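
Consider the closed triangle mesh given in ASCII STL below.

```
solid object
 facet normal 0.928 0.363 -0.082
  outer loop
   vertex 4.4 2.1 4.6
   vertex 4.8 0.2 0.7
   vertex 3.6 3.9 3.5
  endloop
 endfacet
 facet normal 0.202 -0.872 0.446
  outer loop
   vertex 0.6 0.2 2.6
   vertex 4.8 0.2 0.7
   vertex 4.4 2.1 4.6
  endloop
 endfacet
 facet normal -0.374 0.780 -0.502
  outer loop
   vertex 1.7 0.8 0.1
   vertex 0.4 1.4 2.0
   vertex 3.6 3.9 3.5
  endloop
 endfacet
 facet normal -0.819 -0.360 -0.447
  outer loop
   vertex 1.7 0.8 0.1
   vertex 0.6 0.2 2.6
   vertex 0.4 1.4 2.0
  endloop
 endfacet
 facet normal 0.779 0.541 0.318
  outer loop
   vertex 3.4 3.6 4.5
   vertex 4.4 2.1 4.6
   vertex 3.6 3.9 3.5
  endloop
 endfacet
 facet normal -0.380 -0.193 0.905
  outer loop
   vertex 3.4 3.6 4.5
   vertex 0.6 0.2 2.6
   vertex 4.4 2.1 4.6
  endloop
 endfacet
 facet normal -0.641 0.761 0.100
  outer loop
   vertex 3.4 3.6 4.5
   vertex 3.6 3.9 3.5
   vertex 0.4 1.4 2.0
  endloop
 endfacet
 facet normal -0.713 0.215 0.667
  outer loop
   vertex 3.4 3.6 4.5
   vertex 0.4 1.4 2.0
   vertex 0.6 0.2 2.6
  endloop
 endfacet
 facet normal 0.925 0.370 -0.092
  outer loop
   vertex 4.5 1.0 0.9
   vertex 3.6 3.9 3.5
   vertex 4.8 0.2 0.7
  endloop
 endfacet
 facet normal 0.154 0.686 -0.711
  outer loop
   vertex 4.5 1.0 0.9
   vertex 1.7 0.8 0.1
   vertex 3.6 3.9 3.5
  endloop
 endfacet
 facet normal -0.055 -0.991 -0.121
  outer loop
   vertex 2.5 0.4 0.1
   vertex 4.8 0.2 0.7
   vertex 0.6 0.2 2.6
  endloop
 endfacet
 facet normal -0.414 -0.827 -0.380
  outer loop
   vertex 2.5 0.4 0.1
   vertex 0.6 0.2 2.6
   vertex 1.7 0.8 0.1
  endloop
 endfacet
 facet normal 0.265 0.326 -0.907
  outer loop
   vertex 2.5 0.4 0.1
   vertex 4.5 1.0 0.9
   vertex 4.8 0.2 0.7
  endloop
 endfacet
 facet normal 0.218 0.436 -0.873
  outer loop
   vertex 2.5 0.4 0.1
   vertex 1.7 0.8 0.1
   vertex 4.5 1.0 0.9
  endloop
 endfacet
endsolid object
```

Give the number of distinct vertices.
9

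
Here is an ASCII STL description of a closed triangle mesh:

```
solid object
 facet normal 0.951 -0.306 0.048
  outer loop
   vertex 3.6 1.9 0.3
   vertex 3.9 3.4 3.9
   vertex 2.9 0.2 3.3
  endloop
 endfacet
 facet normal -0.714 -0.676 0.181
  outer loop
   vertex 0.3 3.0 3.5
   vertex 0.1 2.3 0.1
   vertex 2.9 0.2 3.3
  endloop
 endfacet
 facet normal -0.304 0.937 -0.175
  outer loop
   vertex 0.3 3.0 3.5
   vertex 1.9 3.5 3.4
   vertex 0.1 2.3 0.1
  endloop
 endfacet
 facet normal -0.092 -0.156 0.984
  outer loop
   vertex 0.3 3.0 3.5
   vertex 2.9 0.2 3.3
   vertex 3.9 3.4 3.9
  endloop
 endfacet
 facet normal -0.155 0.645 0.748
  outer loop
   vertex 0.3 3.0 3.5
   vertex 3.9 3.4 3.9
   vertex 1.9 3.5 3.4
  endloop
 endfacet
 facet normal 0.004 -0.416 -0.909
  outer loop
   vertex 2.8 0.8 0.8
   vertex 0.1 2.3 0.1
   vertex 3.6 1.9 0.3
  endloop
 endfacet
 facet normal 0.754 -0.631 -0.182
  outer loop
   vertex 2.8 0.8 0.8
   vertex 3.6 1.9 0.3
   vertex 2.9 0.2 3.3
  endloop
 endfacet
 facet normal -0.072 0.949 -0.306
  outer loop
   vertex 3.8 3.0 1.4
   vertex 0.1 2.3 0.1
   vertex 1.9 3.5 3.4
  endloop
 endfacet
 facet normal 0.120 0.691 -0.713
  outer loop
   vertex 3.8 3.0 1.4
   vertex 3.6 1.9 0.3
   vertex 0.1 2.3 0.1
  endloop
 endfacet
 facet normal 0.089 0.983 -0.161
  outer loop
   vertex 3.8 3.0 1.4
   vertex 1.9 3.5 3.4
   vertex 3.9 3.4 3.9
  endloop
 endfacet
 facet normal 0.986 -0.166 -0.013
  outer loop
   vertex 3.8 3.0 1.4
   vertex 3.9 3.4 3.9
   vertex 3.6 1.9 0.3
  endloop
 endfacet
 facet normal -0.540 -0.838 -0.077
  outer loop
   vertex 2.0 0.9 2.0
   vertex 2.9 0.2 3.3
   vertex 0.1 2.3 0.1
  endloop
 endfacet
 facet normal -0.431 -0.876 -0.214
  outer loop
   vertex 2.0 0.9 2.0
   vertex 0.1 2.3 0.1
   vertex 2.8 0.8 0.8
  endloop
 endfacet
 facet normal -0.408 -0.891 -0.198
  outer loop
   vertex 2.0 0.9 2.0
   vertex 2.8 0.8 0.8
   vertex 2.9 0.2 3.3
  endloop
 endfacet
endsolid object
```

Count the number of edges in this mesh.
21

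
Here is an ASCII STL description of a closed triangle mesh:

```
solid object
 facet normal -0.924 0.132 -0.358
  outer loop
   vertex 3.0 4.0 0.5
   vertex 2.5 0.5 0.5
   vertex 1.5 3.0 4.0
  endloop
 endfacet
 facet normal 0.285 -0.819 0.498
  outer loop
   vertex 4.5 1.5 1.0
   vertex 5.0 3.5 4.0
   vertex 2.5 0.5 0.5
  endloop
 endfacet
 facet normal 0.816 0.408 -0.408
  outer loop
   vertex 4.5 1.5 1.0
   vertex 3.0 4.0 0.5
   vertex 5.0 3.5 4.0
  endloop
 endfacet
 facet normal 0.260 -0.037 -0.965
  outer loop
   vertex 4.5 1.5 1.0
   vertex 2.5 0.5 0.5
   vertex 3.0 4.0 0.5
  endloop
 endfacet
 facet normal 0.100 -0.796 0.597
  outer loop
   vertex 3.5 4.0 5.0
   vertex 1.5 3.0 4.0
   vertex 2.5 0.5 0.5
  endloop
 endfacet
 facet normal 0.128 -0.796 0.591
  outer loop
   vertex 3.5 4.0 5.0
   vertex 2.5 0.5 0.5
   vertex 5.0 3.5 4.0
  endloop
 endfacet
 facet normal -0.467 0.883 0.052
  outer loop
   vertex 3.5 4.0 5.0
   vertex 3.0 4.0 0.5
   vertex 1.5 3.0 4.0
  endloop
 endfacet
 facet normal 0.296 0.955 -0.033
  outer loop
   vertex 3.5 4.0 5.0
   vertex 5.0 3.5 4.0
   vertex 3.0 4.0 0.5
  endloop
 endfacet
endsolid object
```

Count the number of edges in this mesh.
12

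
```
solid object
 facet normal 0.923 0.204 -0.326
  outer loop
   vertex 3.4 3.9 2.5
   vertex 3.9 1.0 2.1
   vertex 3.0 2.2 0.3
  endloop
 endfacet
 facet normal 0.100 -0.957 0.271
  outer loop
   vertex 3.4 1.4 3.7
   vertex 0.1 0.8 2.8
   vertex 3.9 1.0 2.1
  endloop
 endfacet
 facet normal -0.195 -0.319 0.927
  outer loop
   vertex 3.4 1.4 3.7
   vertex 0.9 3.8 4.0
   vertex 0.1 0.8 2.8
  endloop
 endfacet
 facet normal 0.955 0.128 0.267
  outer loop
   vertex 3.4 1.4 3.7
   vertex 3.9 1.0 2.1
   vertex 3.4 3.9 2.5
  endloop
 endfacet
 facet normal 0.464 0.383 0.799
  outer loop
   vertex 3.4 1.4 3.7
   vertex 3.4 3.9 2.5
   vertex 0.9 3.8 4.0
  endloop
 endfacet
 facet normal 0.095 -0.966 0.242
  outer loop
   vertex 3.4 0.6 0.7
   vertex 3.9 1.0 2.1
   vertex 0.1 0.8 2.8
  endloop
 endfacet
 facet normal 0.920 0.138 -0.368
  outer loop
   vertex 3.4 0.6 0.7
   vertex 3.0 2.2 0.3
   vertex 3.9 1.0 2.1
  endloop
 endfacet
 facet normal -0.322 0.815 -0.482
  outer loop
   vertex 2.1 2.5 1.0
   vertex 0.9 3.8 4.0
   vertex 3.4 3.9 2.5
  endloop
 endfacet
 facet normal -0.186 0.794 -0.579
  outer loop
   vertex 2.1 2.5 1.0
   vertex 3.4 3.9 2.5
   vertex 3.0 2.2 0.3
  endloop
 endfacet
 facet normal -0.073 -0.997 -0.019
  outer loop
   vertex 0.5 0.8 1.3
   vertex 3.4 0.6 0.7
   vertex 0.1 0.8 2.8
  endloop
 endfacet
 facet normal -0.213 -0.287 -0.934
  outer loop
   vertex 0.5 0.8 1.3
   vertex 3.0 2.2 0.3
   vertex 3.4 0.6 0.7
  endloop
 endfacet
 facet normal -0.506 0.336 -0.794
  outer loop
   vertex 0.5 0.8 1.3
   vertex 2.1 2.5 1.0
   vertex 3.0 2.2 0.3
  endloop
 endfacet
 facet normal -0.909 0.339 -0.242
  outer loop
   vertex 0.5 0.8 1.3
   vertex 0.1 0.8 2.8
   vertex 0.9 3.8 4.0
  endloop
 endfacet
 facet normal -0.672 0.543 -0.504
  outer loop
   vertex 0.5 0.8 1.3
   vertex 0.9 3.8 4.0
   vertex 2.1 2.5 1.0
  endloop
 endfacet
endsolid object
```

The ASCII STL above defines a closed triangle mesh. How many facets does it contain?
14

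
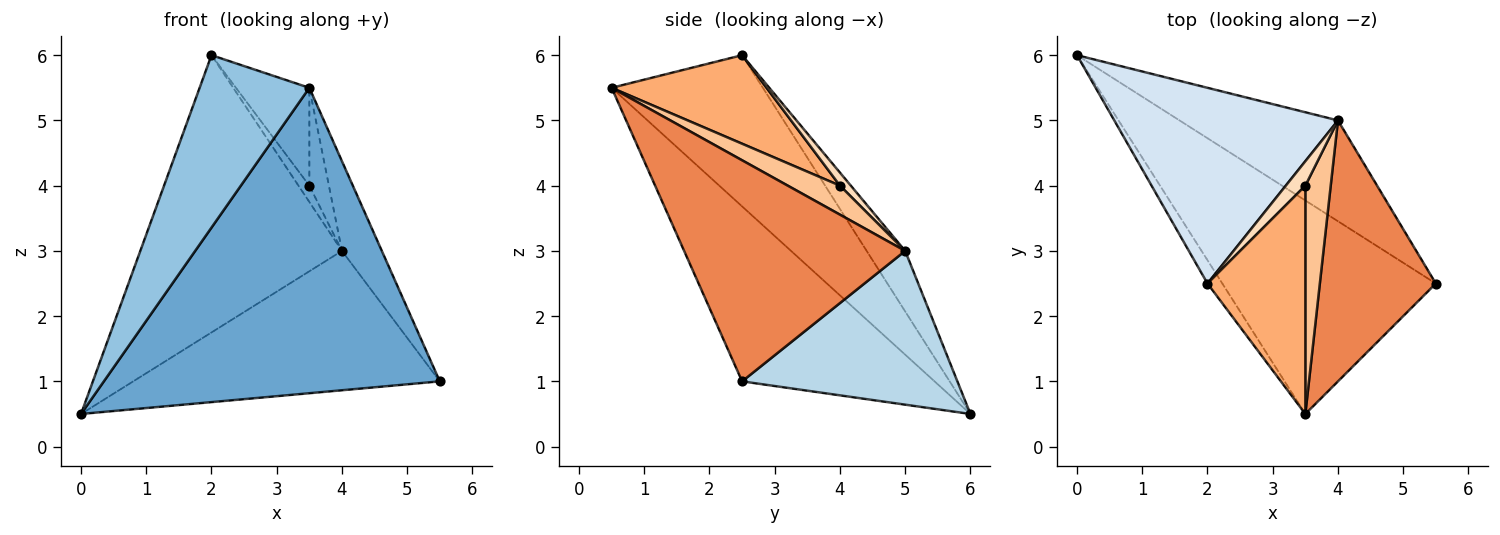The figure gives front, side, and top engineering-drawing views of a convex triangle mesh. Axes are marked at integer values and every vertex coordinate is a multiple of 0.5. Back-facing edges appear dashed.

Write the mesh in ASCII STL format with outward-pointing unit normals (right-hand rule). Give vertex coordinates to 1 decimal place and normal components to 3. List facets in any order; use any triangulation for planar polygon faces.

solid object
 facet normal -0.425 -0.742 -0.519
  outer loop
   vertex 3.5 0.5 5.5
   vertex 0.0 6.0 0.5
   vertex 5.5 2.5 1.0
  endloop
 endfacet
 facet normal -0.807 -0.585 -0.079
  outer loop
   vertex 2.0 2.5 6.0
   vertex 0.0 6.0 0.5
   vertex 3.5 0.5 5.5
  endloop
 endfacet
 facet normal 0.494 0.704 -0.509
  outer loop
   vertex 4.0 5.0 3.0
   vertex 5.5 2.5 1.0
   vertex 0.0 6.0 0.5
  endloop
 endfacet
 facet normal -0.154 0.807 0.570
  outer loop
   vertex 4.0 5.0 3.0
   vertex 0.0 6.0 0.5
   vertex 2.0 2.5 6.0
  endloop
 endfacet
 facet normal 0.874 0.158 0.459
  outer loop
   vertex 4.0 5.0 3.0
   vertex 3.5 0.5 5.5
   vertex 5.5 2.5 1.0
  endloop
 endfacet
 facet normal 0.639 0.303 0.707
  outer loop
   vertex 3.5 4.0 4.0
   vertex 2.0 2.5 6.0
   vertex 3.5 0.5 5.5
  endloop
 endfacet
 facet normal 0.724 0.272 0.634
  outer loop
   vertex 3.5 4.0 4.0
   vertex 3.5 0.5 5.5
   vertex 4.0 5.0 3.0
  endloop
 endfacet
 facet normal 0.485 0.485 0.728
  outer loop
   vertex 3.5 4.0 4.0
   vertex 4.0 5.0 3.0
   vertex 2.0 2.5 6.0
  endloop
 endfacet
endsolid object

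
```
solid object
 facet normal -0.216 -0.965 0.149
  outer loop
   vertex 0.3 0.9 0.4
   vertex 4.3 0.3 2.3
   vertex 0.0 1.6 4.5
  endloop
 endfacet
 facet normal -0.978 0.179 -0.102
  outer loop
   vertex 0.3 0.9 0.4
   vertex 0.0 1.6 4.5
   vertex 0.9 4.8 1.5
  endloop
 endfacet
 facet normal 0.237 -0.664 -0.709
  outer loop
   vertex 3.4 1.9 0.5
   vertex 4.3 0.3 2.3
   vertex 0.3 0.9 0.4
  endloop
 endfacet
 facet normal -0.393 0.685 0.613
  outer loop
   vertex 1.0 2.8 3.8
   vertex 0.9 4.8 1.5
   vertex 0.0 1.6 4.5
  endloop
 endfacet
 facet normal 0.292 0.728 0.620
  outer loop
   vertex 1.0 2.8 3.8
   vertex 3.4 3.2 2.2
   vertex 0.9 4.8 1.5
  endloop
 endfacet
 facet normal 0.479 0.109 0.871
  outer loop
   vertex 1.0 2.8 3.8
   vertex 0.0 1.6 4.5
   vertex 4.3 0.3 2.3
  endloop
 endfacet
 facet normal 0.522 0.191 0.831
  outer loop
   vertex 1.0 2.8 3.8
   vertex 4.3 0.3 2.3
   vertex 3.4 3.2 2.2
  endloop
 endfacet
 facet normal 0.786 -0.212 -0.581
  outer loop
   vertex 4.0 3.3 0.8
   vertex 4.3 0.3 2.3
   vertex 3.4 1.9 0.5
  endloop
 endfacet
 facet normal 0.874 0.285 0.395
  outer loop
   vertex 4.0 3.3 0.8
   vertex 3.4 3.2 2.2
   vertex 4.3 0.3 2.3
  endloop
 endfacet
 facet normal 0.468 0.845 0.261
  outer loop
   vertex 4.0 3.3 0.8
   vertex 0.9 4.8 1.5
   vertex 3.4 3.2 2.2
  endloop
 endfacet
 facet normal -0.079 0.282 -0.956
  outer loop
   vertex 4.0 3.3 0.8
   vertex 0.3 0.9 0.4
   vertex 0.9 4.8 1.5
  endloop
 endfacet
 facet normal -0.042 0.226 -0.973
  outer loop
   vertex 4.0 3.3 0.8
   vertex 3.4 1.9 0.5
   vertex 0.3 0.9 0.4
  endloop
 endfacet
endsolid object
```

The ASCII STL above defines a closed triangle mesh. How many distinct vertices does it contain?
8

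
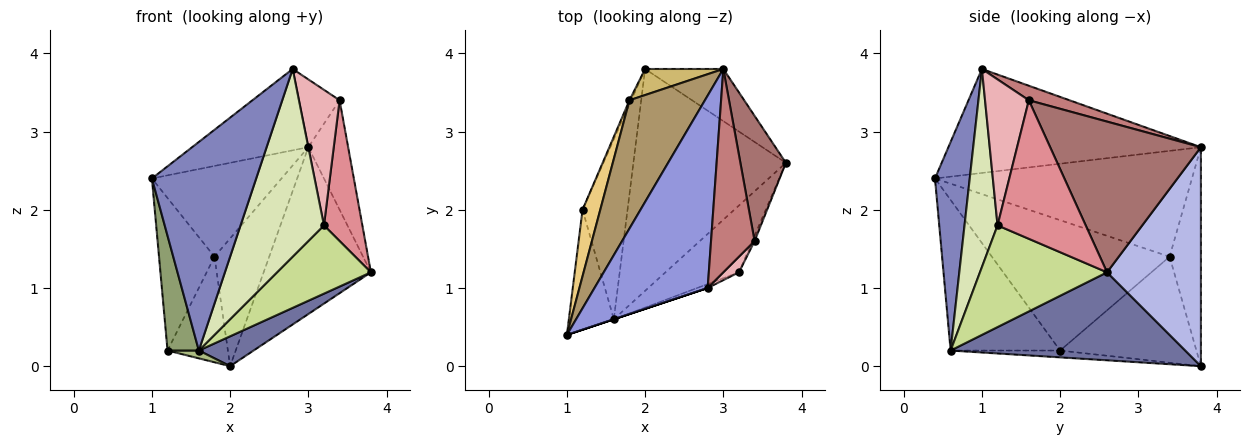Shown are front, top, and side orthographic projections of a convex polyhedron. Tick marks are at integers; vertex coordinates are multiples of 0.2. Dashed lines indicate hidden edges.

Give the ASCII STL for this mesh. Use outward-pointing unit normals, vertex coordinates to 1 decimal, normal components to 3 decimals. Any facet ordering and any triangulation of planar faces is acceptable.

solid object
 facet normal 0.496 -0.116 -0.860
  outer loop
   vertex 1.6 0.6 0.2
   vertex 2.0 3.8 0.0
   vertex 3.8 2.6 1.2
  endloop
 endfacet
 facet normal 0.316 -0.949 0.000
  outer loop
   vertex 1.6 0.6 0.2
   vertex 2.8 1.0 3.8
   vertex 1.0 0.4 2.4
  endloop
 endfacet
 facet normal -0.646 0.297 0.703
  outer loop
   vertex 3.0 3.8 2.8
   vertex 1.0 0.4 2.4
   vertex 2.8 1.0 3.8
  endloop
 endfacet
 facet normal 0.641 0.733 -0.229
  outer loop
   vertex 3.0 3.8 2.8
   vertex 3.8 2.6 1.2
   vertex 2.0 3.8 0.0
  endloop
 endfacet
 facet normal -0.924 -0.264 -0.276
  outer loop
   vertex 1.2 2.0 0.2
   vertex 1.6 0.6 0.2
   vertex 1.0 0.4 2.4
  endloop
 endfacet
 facet normal -0.150 -0.043 -0.988
  outer loop
   vertex 1.2 2.0 0.2
   vertex 2.0 3.8 0.0
   vertex 1.6 0.6 0.2
  endloop
 endfacet
 facet normal 0.695 -0.513 -0.503
  outer loop
   vertex 3.2 1.2 1.8
   vertex 1.6 0.6 0.2
   vertex 3.8 2.6 1.2
  endloop
 endfacet
 facet normal 0.368 -0.930 -0.019
  outer loop
   vertex 3.2 1.2 1.8
   vertex 2.8 1.0 3.8
   vertex 1.6 0.6 0.2
  endloop
 endfacet
 facet normal -0.753 0.380 0.537
  outer loop
   vertex 1.8 3.4 1.4
   vertex 1.0 0.4 2.4
   vertex 3.0 3.8 2.8
  endloop
 endfacet
 facet normal -0.489 0.855 0.174
  outer loop
   vertex 1.8 3.4 1.4
   vertex 3.0 3.8 2.8
   vertex 2.0 3.8 0.0
  endloop
 endfacet
 facet normal -0.947 0.295 0.129
  outer loop
   vertex 1.8 3.4 1.4
   vertex 1.2 2.0 0.2
   vertex 1.0 0.4 2.4
  endloop
 endfacet
 facet normal -0.914 0.405 -0.015
  outer loop
   vertex 1.8 3.4 1.4
   vertex 2.0 3.8 0.0
   vertex 1.2 2.0 0.2
  endloop
 endfacet
 facet normal 0.928 0.245 0.280
  outer loop
   vertex 3.4 1.6 3.4
   vertex 3.8 2.6 1.2
   vertex 3.0 3.8 2.8
  endloop
 endfacet
 facet normal 0.302 0.302 0.905
  outer loop
   vertex 3.4 1.6 3.4
   vertex 3.0 3.8 2.8
   vertex 2.8 1.0 3.8
  endloop
 endfacet
 facet normal 0.917 -0.399 -0.015
  outer loop
   vertex 3.4 1.6 3.4
   vertex 3.2 1.2 1.8
   vertex 3.8 2.6 1.2
  endloop
 endfacet
 facet normal 0.731 -0.678 0.078
  outer loop
   vertex 3.4 1.6 3.4
   vertex 2.8 1.0 3.8
   vertex 3.2 1.2 1.8
  endloop
 endfacet
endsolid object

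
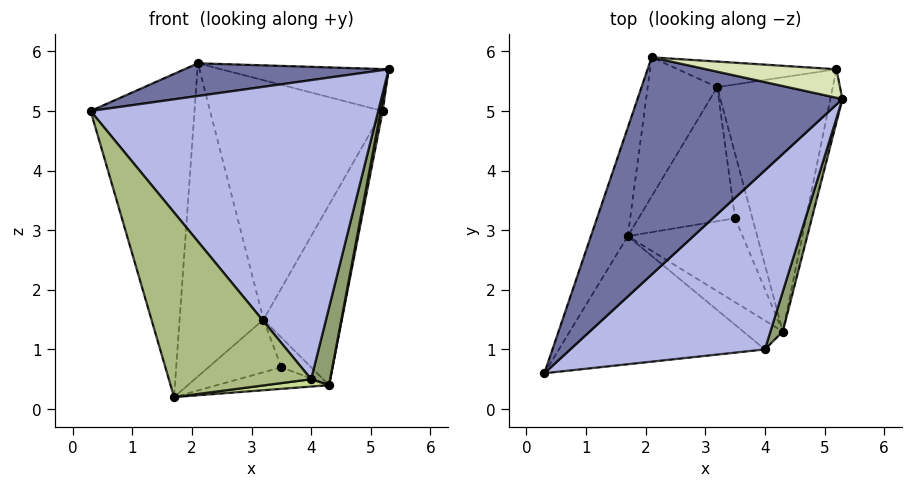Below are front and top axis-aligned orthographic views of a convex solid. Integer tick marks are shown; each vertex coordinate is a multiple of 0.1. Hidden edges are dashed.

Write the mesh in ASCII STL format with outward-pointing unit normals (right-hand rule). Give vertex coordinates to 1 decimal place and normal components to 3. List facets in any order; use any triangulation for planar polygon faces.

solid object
 facet normal -0.002 -0.149 0.989
  outer loop
   vertex 2.1 5.9 5.8
   vertex 0.3 0.6 5.0
   vertex 5.3 5.2 5.7
  endloop
 endfacet
 facet normal -0.936 0.335 -0.112
  outer loop
   vertex 1.7 2.9 0.2
   vertex 0.3 0.6 5.0
   vertex 2.1 5.9 5.8
  endloop
 endfacet
 facet normal -0.761 0.593 -0.264
  outer loop
   vertex 3.2 5.4 1.5
   vertex 1.7 2.9 0.2
   vertex 2.1 5.9 5.8
  endloop
 endfacet
 facet normal 0.583 -0.697 0.417
  outer loop
   vertex 4.0 1.0 0.5
   vertex 5.3 5.2 5.7
   vertex 0.3 0.6 5.0
  endloop
 endfacet
 facet normal 0.721 -0.616 0.317
  outer loop
   vertex 4.0 1.0 0.5
   vertex 4.3 1.3 0.4
   vertex 5.3 5.2 5.7
  endloop
 endfacet
 facet normal -0.517 -0.703 -0.488
  outer loop
   vertex 4.0 1.0 0.5
   vertex 0.3 0.6 5.0
   vertex 1.7 2.9 0.2
  endloop
 endfacet
 facet normal -0.077 -0.245 -0.966
  outer loop
   vertex 4.0 1.0 0.5
   vertex 1.7 2.9 0.2
   vertex 4.3 1.3 0.4
  endloop
 endfacet
 facet normal 0.195 0.811 0.552
  outer loop
   vertex 5.2 5.7 5.0
   vertex 2.1 5.9 5.8
   vertex 5.3 5.2 5.7
  endloop
 endfacet
 facet normal 0.037 0.994 -0.106
  outer loop
   vertex 5.2 5.7 5.0
   vertex 3.2 5.4 1.5
   vertex 2.1 5.9 5.8
  endloop
 endfacet
 facet normal 0.986 -0.031 -0.163
  outer loop
   vertex 5.2 5.7 5.0
   vertex 5.3 5.2 5.7
   vertex 4.3 1.3 0.4
  endloop
 endfacet
 facet normal 0.802 0.346 -0.488
  outer loop
   vertex 5.2 5.7 5.0
   vertex 4.3 1.3 0.4
   vertex 3.2 5.4 1.5
  endloop
 endfacet
 facet normal 0.222 0.243 -0.944
  outer loop
   vertex 3.5 3.2 0.7
   vertex 4.3 1.3 0.4
   vertex 1.7 2.9 0.2
  endloop
 endfacet
 facet normal 0.194 0.359 -0.913
  outer loop
   vertex 3.5 3.2 0.7
   vertex 1.7 2.9 0.2
   vertex 3.2 5.4 1.5
  endloop
 endfacet
 facet normal 0.549 0.351 -0.759
  outer loop
   vertex 3.5 3.2 0.7
   vertex 3.2 5.4 1.5
   vertex 4.3 1.3 0.4
  endloop
 endfacet
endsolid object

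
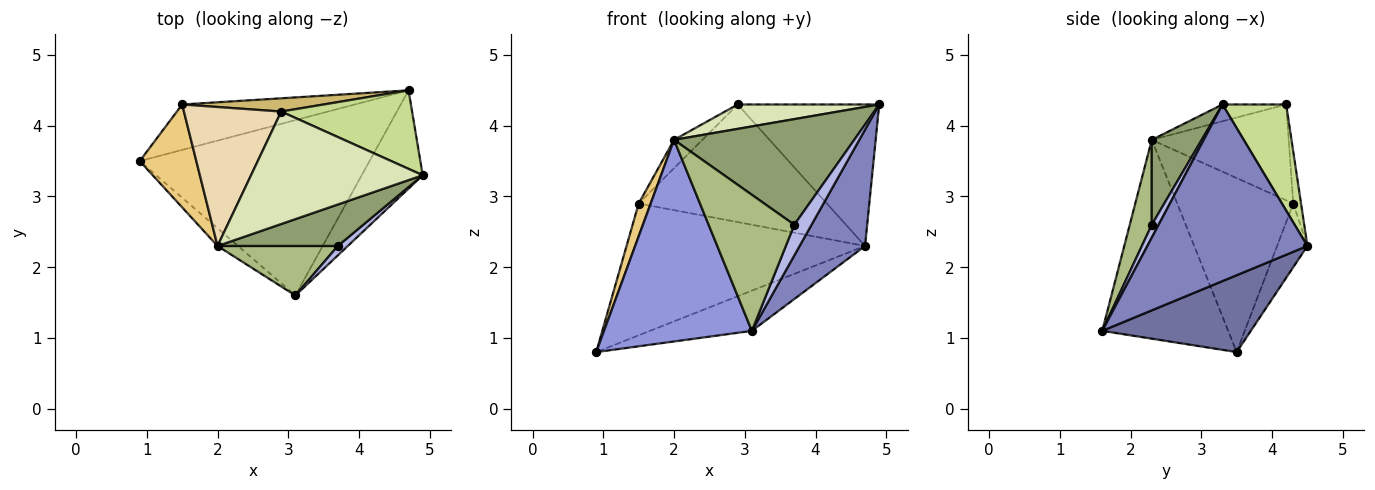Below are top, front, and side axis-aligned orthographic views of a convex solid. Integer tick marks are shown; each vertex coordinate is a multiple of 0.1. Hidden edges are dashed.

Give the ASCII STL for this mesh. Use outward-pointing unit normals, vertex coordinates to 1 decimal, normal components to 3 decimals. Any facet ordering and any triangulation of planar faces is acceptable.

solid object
 facet normal 0.310 0.212 -0.927
  outer loop
   vertex 4.7 4.5 2.3
   vertex 3.1 1.6 1.1
   vertex 0.9 3.5 0.8
  endloop
 endfacet
 facet normal 0.882 -0.360 -0.304
  outer loop
   vertex 4.7 4.5 2.3
   vertex 4.9 3.3 4.3
   vertex 3.1 1.6 1.1
  endloop
 endfacet
 facet normal -0.647 -0.760 -0.067
  outer loop
   vertex 2.0 2.3 3.8
   vertex 0.9 3.5 0.8
   vertex 3.1 1.6 1.1
  endloop
 endfacet
 facet normal 0.355 -0.893 0.275
  outer loop
   vertex 3.7 2.3 2.6
   vertex 3.1 1.6 1.1
   vertex 4.9 3.3 4.3
  endloop
 endfacet
 facet normal 0.250 -0.901 0.354
  outer loop
   vertex 3.7 2.3 2.6
   vertex 4.9 3.3 4.3
   vertex 2.0 2.3 3.8
  endloop
 endfacet
 facet normal 0.235 -0.913 0.332
  outer loop
   vertex 3.7 2.3 2.6
   vertex 2.0 2.3 3.8
   vertex 3.1 1.6 1.1
  endloop
 endfacet
 facet normal 0.366 0.814 0.452
  outer loop
   vertex 2.9 4.2 4.3
   vertex 4.9 3.3 4.3
   vertex 4.7 4.5 2.3
  endloop
 endfacet
 facet normal -0.095 -0.211 0.973
  outer loop
   vertex 2.9 4.2 4.3
   vertex 2.0 2.3 3.8
   vertex 4.9 3.3 4.3
  endloop
 endfacet
 facet normal -0.119 0.939 -0.323
  outer loop
   vertex 1.5 4.3 2.9
   vertex 4.7 4.5 2.3
   vertex 0.9 3.5 0.8
  endloop
 endfacet
 facet normal -0.041 0.993 0.112
  outer loop
   vertex 1.5 4.3 2.9
   vertex 2.9 4.2 4.3
   vertex 4.7 4.5 2.3
  endloop
 endfacet
 facet normal -0.946 -0.098 0.308
  outer loop
   vertex 1.5 4.3 2.9
   vertex 0.9 3.5 0.8
   vertex 2.0 2.3 3.8
  endloop
 endfacet
 facet normal -0.695 0.144 0.705
  outer loop
   vertex 1.5 4.3 2.9
   vertex 2.0 2.3 3.8
   vertex 2.9 4.2 4.3
  endloop
 endfacet
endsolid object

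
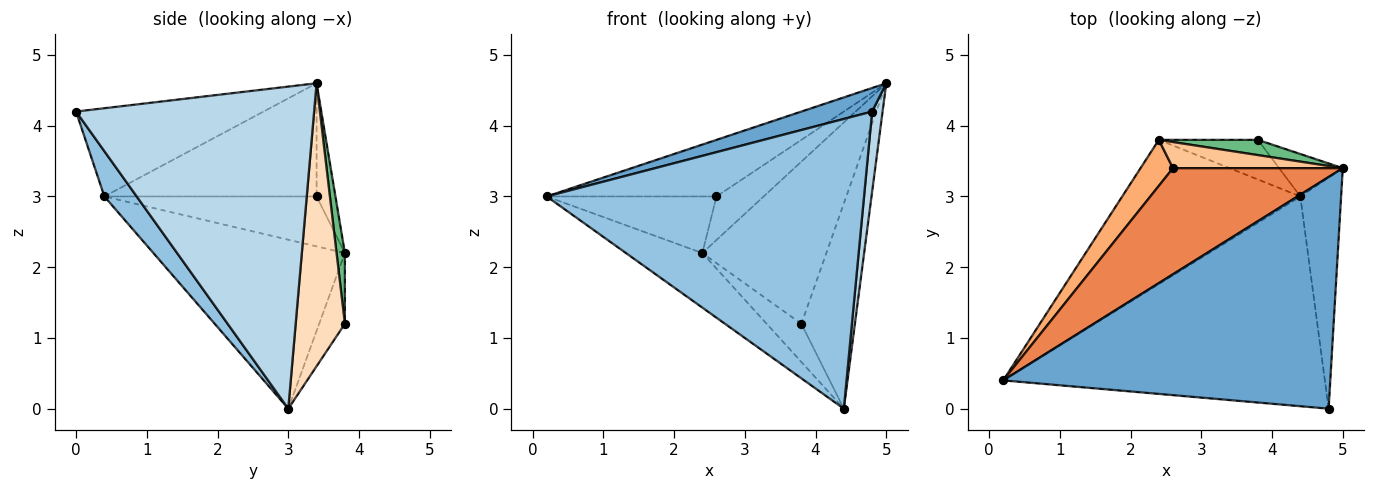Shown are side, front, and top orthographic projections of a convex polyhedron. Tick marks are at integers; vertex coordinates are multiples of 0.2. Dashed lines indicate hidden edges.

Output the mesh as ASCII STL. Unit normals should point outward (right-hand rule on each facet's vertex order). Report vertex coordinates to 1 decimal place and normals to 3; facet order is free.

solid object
 facet normal -0.259 -0.098 0.961
  outer loop
   vertex 4.8 0.0 4.2
   vertex 5.0 3.4 4.6
   vertex 0.2 0.4 3.0
  endloop
 endfacet
 facet normal 0.082 -0.807 -0.584
  outer loop
   vertex 4.4 3.0 0.0
   vertex 4.8 0.0 4.2
   vertex 0.2 0.4 3.0
  endloop
 endfacet
 facet normal 0.991 -0.044 -0.125
  outer loop
   vertex 4.4 3.0 0.0
   vertex 5.0 3.4 4.6
   vertex 4.8 0.0 4.2
  endloop
 endfacet
 facet normal -0.664 0.265 -0.700
  outer loop
   vertex 2.4 3.8 2.2
   vertex 4.4 3.0 0.0
   vertex 0.2 0.4 3.0
  endloop
 endfacet
 facet normal -0.507 0.406 0.761
  outer loop
   vertex 2.6 3.4 3.0
   vertex 0.2 0.4 3.0
   vertex 5.0 3.4 4.6
  endloop
 endfacet
 facet normal -0.696 0.557 0.453
  outer loop
   vertex 2.6 3.4 3.0
   vertex 2.4 3.8 2.2
   vertex 0.2 0.4 3.0
  endloop
 endfacet
 facet normal -0.324 0.811 0.487
  outer loop
   vertex 2.6 3.4 3.0
   vertex 5.0 3.4 4.6
   vertex 2.4 3.8 2.2
  endloop
 endfacet
 facet normal 0.669 0.728 -0.151
  outer loop
   vertex 3.8 3.8 1.2
   vertex 5.0 3.4 4.6
   vertex 4.4 3.0 0.0
  endloop
 endfacet
 facet normal 0.067 0.993 0.093
  outer loop
   vertex 3.8 3.8 1.2
   vertex 2.4 3.8 2.2
   vertex 5.0 3.4 4.6
  endloop
 endfacet
 facet normal -0.457 0.617 -0.640
  outer loop
   vertex 3.8 3.8 1.2
   vertex 4.4 3.0 0.0
   vertex 2.4 3.8 2.2
  endloop
 endfacet
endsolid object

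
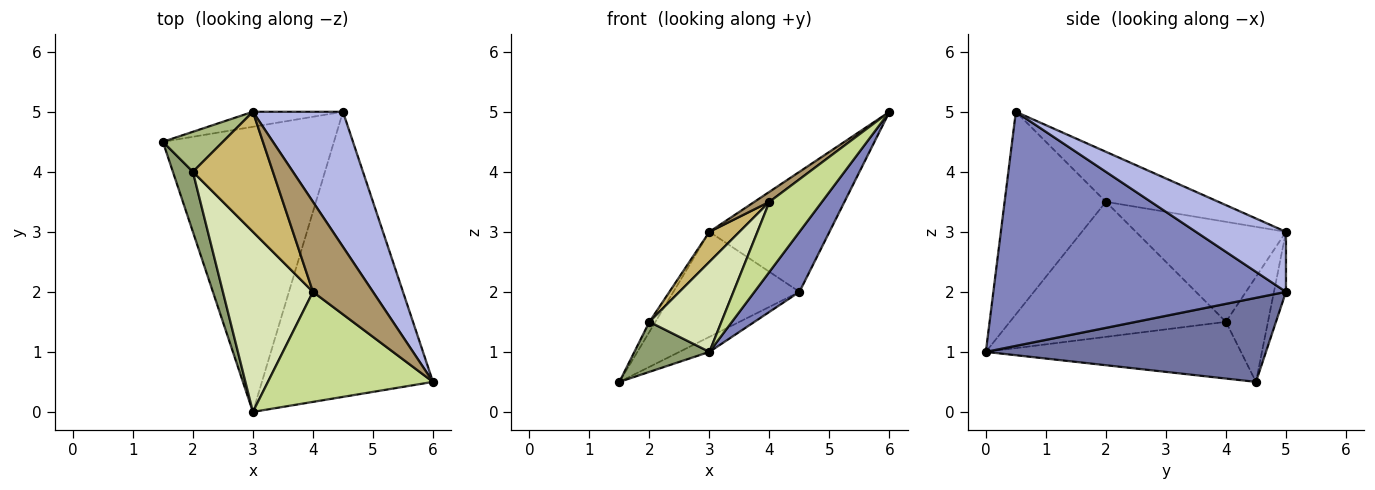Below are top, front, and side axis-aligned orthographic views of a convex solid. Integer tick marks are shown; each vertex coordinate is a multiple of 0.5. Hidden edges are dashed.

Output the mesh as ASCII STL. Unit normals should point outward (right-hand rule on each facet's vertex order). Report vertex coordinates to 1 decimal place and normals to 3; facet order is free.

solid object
 facet normal 0.440 0.047 -0.897
  outer loop
   vertex 4.5 5.0 2.0
   vertex 3.0 0.0 1.0
   vertex 1.5 4.5 0.5
  endloop
 endfacet
 facet normal 0.801 -0.123 -0.586
  outer loop
   vertex 4.5 5.0 2.0
   vertex 6.0 0.5 5.0
   vertex 3.0 0.0 1.0
  endloop
 endfacet
 facet normal -0.094 0.986 -0.141
  outer loop
   vertex 4.5 5.0 2.0
   vertex 1.5 4.5 0.5
   vertex 3.0 5.0 3.0
  endloop
 endfacet
 facet normal 0.446 0.595 0.669
  outer loop
   vertex 4.5 5.0 2.0
   vertex 3.0 5.0 3.0
   vertex 6.0 0.5 5.0
  endloop
 endfacet
 facet normal -0.909 -0.267 0.321
  outer loop
   vertex 2.0 4.0 1.5
   vertex 1.5 4.5 0.5
   vertex 3.0 0.0 1.0
  endloop
 endfacet
 facet normal -0.862 0.123 0.492
  outer loop
   vertex 2.0 4.0 1.5
   vertex 3.0 5.0 3.0
   vertex 1.5 4.5 0.5
  endloop
 endfacet
 facet normal -0.719 -0.373 0.586
  outer loop
   vertex 4.0 2.0 3.5
   vertex 3.0 0.0 1.0
   vertex 6.0 0.5 5.0
  endloop
 endfacet
 facet normal -0.802 -0.267 0.535
  outer loop
   vertex 4.0 2.0 3.5
   vertex 2.0 4.0 1.5
   vertex 3.0 0.0 1.0
  endloop
 endfacet
 facet normal -0.638 -0.085 0.765
  outer loop
   vertex 4.0 2.0 3.5
   vertex 6.0 0.5 5.0
   vertex 3.0 5.0 3.0
  endloop
 endfacet
 facet normal -0.772 -0.154 0.617
  outer loop
   vertex 4.0 2.0 3.5
   vertex 3.0 5.0 3.0
   vertex 2.0 4.0 1.5
  endloop
 endfacet
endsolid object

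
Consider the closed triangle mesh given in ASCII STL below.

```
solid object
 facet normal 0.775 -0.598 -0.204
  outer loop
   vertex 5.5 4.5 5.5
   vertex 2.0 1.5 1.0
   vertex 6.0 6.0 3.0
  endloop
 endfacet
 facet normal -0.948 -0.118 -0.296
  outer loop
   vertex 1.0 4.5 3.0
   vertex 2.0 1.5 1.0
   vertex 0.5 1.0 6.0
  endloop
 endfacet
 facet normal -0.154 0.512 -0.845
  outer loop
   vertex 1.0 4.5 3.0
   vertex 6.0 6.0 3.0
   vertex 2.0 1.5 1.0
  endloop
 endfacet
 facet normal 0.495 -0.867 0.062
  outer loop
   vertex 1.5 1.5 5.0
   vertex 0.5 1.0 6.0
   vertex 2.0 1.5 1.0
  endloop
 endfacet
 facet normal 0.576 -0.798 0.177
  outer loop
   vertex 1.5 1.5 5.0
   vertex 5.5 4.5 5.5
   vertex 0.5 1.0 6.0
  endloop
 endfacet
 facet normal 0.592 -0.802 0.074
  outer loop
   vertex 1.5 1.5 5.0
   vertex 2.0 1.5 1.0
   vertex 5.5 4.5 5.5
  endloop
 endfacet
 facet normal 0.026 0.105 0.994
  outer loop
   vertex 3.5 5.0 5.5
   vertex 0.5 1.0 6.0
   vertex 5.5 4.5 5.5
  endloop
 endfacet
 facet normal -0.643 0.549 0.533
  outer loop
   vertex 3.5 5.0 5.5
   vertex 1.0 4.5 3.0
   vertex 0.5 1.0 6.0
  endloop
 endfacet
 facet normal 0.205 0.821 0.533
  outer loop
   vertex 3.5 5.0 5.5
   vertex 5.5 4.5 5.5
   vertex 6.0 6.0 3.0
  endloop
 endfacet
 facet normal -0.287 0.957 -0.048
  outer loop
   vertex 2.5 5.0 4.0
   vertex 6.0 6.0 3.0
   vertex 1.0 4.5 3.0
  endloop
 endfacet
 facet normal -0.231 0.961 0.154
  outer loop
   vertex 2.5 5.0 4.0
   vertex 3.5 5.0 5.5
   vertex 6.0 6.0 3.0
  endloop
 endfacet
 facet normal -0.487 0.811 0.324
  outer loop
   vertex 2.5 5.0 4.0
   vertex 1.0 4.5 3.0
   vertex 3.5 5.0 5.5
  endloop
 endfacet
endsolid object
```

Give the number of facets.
12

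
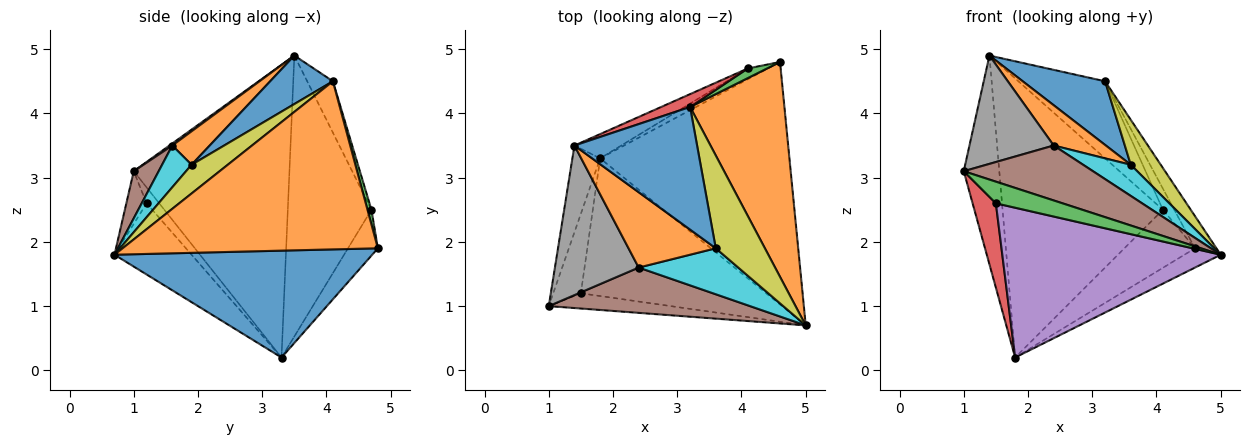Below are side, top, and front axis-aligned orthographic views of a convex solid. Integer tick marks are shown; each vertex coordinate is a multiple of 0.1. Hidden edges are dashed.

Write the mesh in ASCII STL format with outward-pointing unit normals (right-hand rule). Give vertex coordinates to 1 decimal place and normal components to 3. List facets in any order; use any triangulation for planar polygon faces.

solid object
 facet normal 0.490 0.069 -0.869
  outer loop
   vertex 1.8 3.3 0.2
   vertex 4.6 4.8 1.9
   vertex 5.0 0.7 1.8
  endloop
 endfacet
 facet normal 0.870 0.073 0.488
  outer loop
   vertex 3.2 4.1 4.5
   vertex 5.0 0.7 1.8
   vertex 4.6 4.8 1.9
  endloop
 endfacet
 facet normal -0.241 -0.794 -0.559
  outer loop
   vertex 1.5 1.2 2.6
   vertex 5.0 0.7 1.8
   vertex 1.0 1.0 3.1
  endloop
 endfacet
 facet normal -0.367 -0.677 -0.638
  outer loop
   vertex 1.5 1.2 2.6
   vertex 1.0 1.0 3.1
   vertex 1.8 3.3 0.2
  endloop
 endfacet
 facet normal -0.252 -0.713 -0.655
  outer loop
   vertex 1.5 1.2 2.6
   vertex 1.8 3.3 0.2
   vertex 5.0 0.7 1.8
  endloop
 endfacet
 facet normal 0.147 -0.763 0.629
  outer loop
   vertex 2.4 1.6 3.5
   vertex 1.0 1.0 3.1
   vertex 5.0 0.7 1.8
  endloop
 endfacet
 facet normal -0.971 0.222 -0.092
  outer loop
   vertex 1.4 3.5 4.9
   vertex 1.8 3.3 0.2
   vertex 1.0 1.0 3.1
  endloop
 endfacet
 facet normal 0.020 -0.586 0.810
  outer loop
   vertex 1.4 3.5 4.9
   vertex 1.0 1.0 3.1
   vertex 2.4 1.6 3.5
  endloop
 endfacet
 facet normal 0.466 -0.386 0.796
  outer loop
   vertex 3.6 1.9 3.2
   vertex 5.0 0.7 1.8
   vertex 3.2 4.1 4.5
  endloop
 endfacet
 facet normal 0.328 -0.530 0.782
  outer loop
   vertex 3.6 1.9 3.2
   vertex 2.4 1.6 3.5
   vertex 5.0 0.7 1.8
  endloop
 endfacet
 facet normal 0.331 -0.435 0.838
  outer loop
   vertex 3.6 1.9 3.2
   vertex 3.2 4.1 4.5
   vertex 1.4 3.5 4.9
  endloop
 endfacet
 facet normal 0.321 -0.447 0.835
  outer loop
   vertex 3.6 1.9 3.2
   vertex 1.4 3.5 4.9
   vertex 2.4 1.6 3.5
  endloop
 endfacet
 facet normal 0.302 0.867 0.396
  outer loop
   vertex 4.1 4.7 2.5
   vertex 3.2 4.1 4.5
   vertex 4.6 4.8 1.9
  endloop
 endfacet
 facet normal -0.281 0.947 0.158
  outer loop
   vertex 4.1 4.7 2.5
   vertex 1.4 3.5 4.9
   vertex 3.2 4.1 4.5
  endloop
 endfacet
 facet normal -0.384 0.908 -0.169
  outer loop
   vertex 4.1 4.7 2.5
   vertex 4.6 4.8 1.9
   vertex 1.8 3.3 0.2
  endloop
 endfacet
 facet normal -0.461 0.884 -0.077
  outer loop
   vertex 4.1 4.7 2.5
   vertex 1.8 3.3 0.2
   vertex 1.4 3.5 4.9
  endloop
 endfacet
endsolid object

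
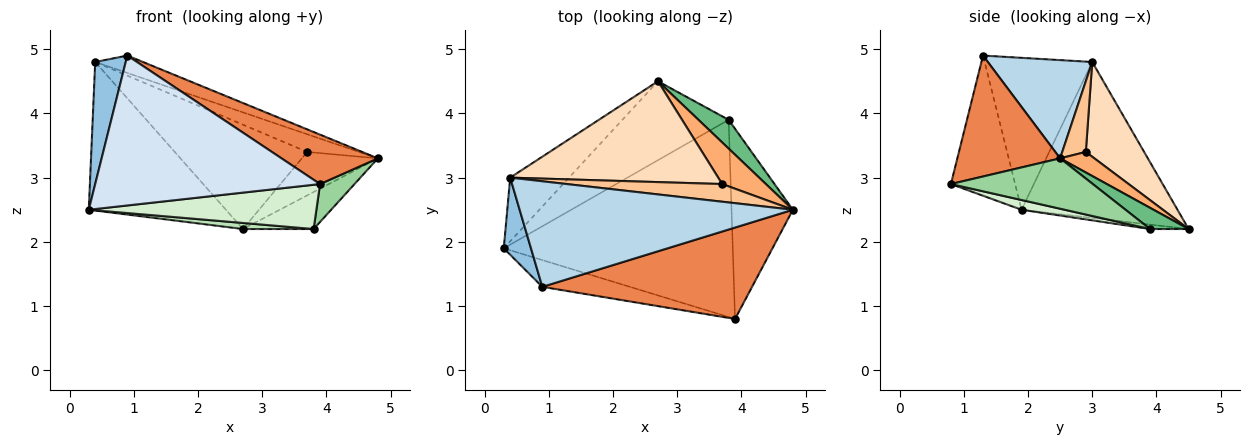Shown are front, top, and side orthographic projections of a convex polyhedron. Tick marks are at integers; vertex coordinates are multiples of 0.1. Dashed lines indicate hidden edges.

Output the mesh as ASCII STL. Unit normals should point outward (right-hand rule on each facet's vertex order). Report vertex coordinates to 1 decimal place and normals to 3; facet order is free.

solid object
 facet normal -0.722 0.635 -0.272
  outer loop
   vertex 0.4 3.0 4.8
   vertex 2.7 4.5 2.2
   vertex 0.3 1.9 2.5
  endloop
 endfacet
 facet normal -0.948 -0.269 0.170
  outer loop
   vertex 0.4 3.0 4.8
   vertex 0.3 1.9 2.5
   vertex 0.9 1.3 4.9
  endloop
 endfacet
 facet normal 0.334 0.153 0.930
  outer loop
   vertex 0.4 3.0 4.8
   vertex 0.9 1.3 4.9
   vertex 4.8 2.5 3.3
  endloop
 endfacet
 facet normal -0.271 -0.948 -0.169
  outer loop
   vertex 3.9 0.8 2.9
   vertex 0.9 1.3 4.9
   vertex 0.3 1.9 2.5
  endloop
 endfacet
 facet normal 0.452 -0.424 0.785
  outer loop
   vertex 3.9 0.8 2.9
   vertex 4.8 2.5 3.3
   vertex 0.9 1.3 4.9
  endloop
 endfacet
 facet normal 0.310 0.687 0.658
  outer loop
   vertex 3.7 2.9 3.4
   vertex 4.8 2.5 3.3
   vertex 2.7 4.5 2.2
  endloop
 endfacet
 facet normal 0.306 0.673 0.673
  outer loop
   vertex 3.7 2.9 3.4
   vertex 0.4 3.0 4.8
   vertex 4.8 2.5 3.3
  endloop
 endfacet
 facet normal 0.302 0.686 0.663
  outer loop
   vertex 3.7 2.9 3.4
   vertex 2.7 4.5 2.2
   vertex 0.4 3.0 4.8
  endloop
 endfacet
 facet normal 0.396 0.725 0.563
  outer loop
   vertex 3.8 3.9 2.2
   vertex 2.7 4.5 2.2
   vertex 4.8 2.5 3.3
  endloop
 endfacet
 facet normal 0.627 -0.152 -0.764
  outer loop
   vertex 3.8 3.9 2.2
   vertex 4.8 2.5 3.3
   vertex 3.9 0.8 2.9
  endloop
 endfacet
 facet normal -0.042 -0.076 -0.996
  outer loop
   vertex 3.8 3.9 2.2
   vertex 0.3 1.9 2.5
   vertex 2.7 4.5 2.2
  endloop
 endfacet
 facet normal 0.041 -0.219 -0.975
  outer loop
   vertex 3.8 3.9 2.2
   vertex 3.9 0.8 2.9
   vertex 0.3 1.9 2.5
  endloop
 endfacet
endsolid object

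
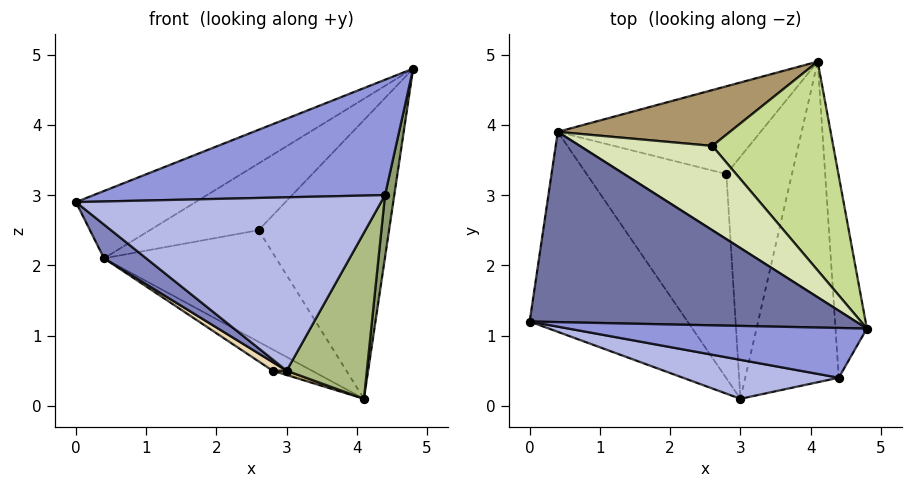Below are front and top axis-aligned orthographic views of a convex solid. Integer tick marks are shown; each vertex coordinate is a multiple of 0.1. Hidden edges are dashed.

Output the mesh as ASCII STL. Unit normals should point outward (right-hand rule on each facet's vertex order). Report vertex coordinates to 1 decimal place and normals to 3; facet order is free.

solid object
 facet normal -0.344 0.313 0.885
  outer loop
   vertex 0.4 3.9 2.1
   vertex 0.0 1.2 2.9
   vertex 4.8 1.1 4.8
  endloop
 endfacet
 facet normal -0.648 -0.127 -0.751
  outer loop
   vertex 0.4 3.9 2.1
   vertex 3.0 0.1 0.5
   vertex 0.0 1.2 2.9
  endloop
 endfacet
 facet normal -0.173 -0.904 0.390
  outer loop
   vertex 4.4 0.4 3.0
   vertex 4.8 1.1 4.8
   vertex 0.0 1.2 2.9
  endloop
 endfacet
 facet normal -0.179 -0.960 0.216
  outer loop
   vertex 4.4 0.4 3.0
   vertex 0.0 1.2 2.9
   vertex 3.0 0.1 0.5
  endloop
 endfacet
 facet normal 0.979 -0.060 -0.194
  outer loop
   vertex 4.4 0.4 3.0
   vertex 4.1 4.9 0.1
   vertex 4.8 1.1 4.8
  endloop
 endfacet
 facet normal 0.860 -0.235 -0.453
  outer loop
   vertex 4.4 0.4 3.0
   vertex 3.0 0.1 0.5
   vertex 4.1 4.9 0.1
  endloop
 endfacet
 facet normal 0.304 0.762 0.571
  outer loop
   vertex 2.6 3.7 2.5
   vertex 4.8 1.1 4.8
   vertex 4.1 4.9 0.1
  endloop
 endfacet
 facet normal -0.086 0.618 0.781
  outer loop
   vertex 2.6 3.7 2.5
   vertex 0.4 3.9 2.1
   vertex 4.8 1.1 4.8
  endloop
 endfacet
 facet normal 0.000 0.894 0.447
  outer loop
   vertex 2.6 3.7 2.5
   vertex 4.1 4.9 0.1
   vertex 0.4 3.9 2.1
  endloop
 endfacet
 facet normal -0.275 -0.017 -0.961
  outer loop
   vertex 2.8 3.3 0.5
   vertex 4.1 4.9 0.1
   vertex 3.0 0.1 0.5
  endloop
 endfacet
 facet normal -0.508 0.203 -0.837
  outer loop
   vertex 2.8 3.3 0.5
   vertex 0.4 3.9 2.1
   vertex 4.1 4.9 0.1
  endloop
 endfacet
 facet normal -0.560 -0.035 -0.827
  outer loop
   vertex 2.8 3.3 0.5
   vertex 3.0 0.1 0.5
   vertex 0.4 3.9 2.1
  endloop
 endfacet
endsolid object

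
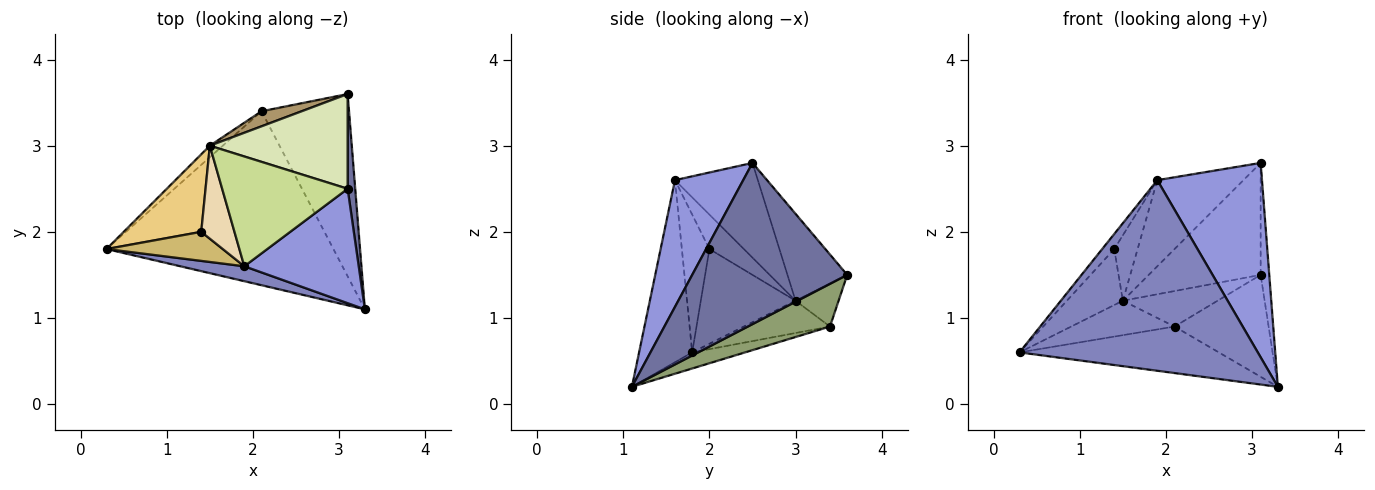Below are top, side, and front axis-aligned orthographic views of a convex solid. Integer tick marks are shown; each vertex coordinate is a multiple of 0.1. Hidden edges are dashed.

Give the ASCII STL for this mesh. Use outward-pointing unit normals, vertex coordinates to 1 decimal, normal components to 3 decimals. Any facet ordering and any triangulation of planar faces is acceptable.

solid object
 facet normal 0.997 0.055 0.047
  outer loop
   vertex 3.1 2.5 2.8
   vertex 3.3 1.1 0.2
   vertex 3.1 3.6 1.5
  endloop
 endfacet
 facet normal -0.217 -0.973 0.076
  outer loop
   vertex 1.9 1.6 2.6
   vertex 0.3 1.8 0.6
   vertex 3.3 1.1 0.2
  endloop
 endfacet
 facet normal 0.490 -0.751 0.442
  outer loop
   vertex 1.9 1.6 2.6
   vertex 3.3 1.1 0.2
   vertex 3.1 2.5 2.8
  endloop
 endfacet
 facet normal -0.068 0.258 -0.964
  outer loop
   vertex 2.1 3.4 0.9
   vertex 3.3 1.1 0.2
   vertex 0.3 1.8 0.6
  endloop
 endfacet
 facet normal 0.392 0.449 -0.803
  outer loop
   vertex 2.1 3.4 0.9
   vertex 3.1 3.6 1.5
   vertex 3.3 1.1 0.2
  endloop
 endfacet
 facet normal -0.620 0.744 -0.248
  outer loop
   vertex 1.5 3.0 1.2
   vertex 2.1 3.4 0.9
   vertex 0.3 1.8 0.6
  endloop
 endfacet
 facet normal -0.511 0.531 0.677
  outer loop
   vertex 1.5 3.0 1.2
   vertex 1.9 1.6 2.6
   vertex 3.1 2.5 2.8
  endloop
 endfacet
 facet normal -0.377 0.707 0.598
  outer loop
   vertex 1.5 3.0 1.2
   vertex 3.1 2.5 2.8
   vertex 3.1 3.6 1.5
  endloop
 endfacet
 facet normal -0.386 0.849 0.360
  outer loop
   vertex 1.5 3.0 1.2
   vertex 3.1 3.6 1.5
   vertex 2.1 3.4 0.9
  endloop
 endfacet
 facet normal -0.725 0.317 0.612
  outer loop
   vertex 1.4 2.0 1.8
   vertex 0.3 1.8 0.6
   vertex 1.9 1.6 2.6
  endloop
 endfacet
 facet normal -0.704 0.416 0.576
  outer loop
   vertex 1.4 2.0 1.8
   vertex 1.5 3.0 1.2
   vertex 0.3 1.8 0.6
  endloop
 endfacet
 facet normal -0.647 0.439 0.624
  outer loop
   vertex 1.4 2.0 1.8
   vertex 1.9 1.6 2.6
   vertex 1.5 3.0 1.2
  endloop
 endfacet
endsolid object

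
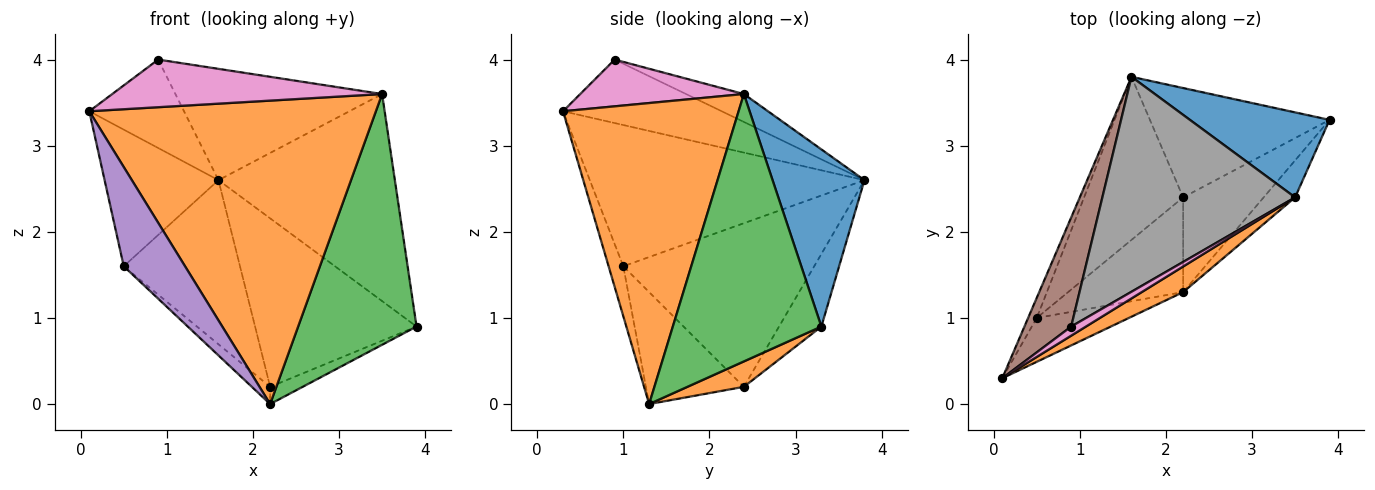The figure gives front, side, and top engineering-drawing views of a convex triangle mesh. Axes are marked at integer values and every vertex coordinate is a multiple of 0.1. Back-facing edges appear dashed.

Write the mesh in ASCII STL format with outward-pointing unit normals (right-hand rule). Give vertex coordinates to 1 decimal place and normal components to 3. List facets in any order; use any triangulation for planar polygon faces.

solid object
 facet normal 0.434 0.833 0.342
  outer loop
   vertex 3.5 2.4 3.6
   vertex 3.9 3.3 0.9
   vertex 1.6 3.8 2.6
  endloop
 endfacet
 facet normal 0.521 -0.850 0.072
  outer loop
   vertex 3.5 2.4 3.6
   vertex 0.1 0.3 3.4
   vertex 2.2 1.3 0.0
  endloop
 endfacet
 facet normal 0.779 -0.621 -0.092
  outer loop
   vertex 3.5 2.4 3.6
   vertex 2.2 1.3 0.0
   vertex 3.9 3.3 0.9
  endloop
 endfacet
 facet normal -0.922 0.382 -0.056
  outer loop
   vertex 0.5 1.0 1.6
   vertex 0.1 0.3 3.4
   vertex 1.6 3.8 2.6
  endloop
 endfacet
 facet normal -0.214 -0.893 -0.395
  outer loop
   vertex 0.5 1.0 1.6
   vertex 2.2 1.3 0.0
   vertex 0.1 0.3 3.4
  endloop
 endfacet
 facet normal -0.726 0.433 0.534
  outer loop
   vertex 0.9 0.9 4.0
   vertex 1.6 3.8 2.6
   vertex 0.1 0.3 3.4
  endloop
 endfacet
 facet normal 0.512 -0.844 0.162
  outer loop
   vertex 0.9 0.9 4.0
   vertex 0.1 0.3 3.4
   vertex 3.5 2.4 3.6
  endloop
 endfacet
 facet normal -0.128 0.456 0.881
  outer loop
   vertex 0.9 0.9 4.0
   vertex 3.5 2.4 3.6
   vertex 1.6 3.8 2.6
  endloop
 endfacet
 facet normal -0.759 0.462 -0.459
  outer loop
   vertex 2.2 2.4 0.2
   vertex 0.5 1.0 1.6
   vertex 1.6 3.8 2.6
  endloop
 endfacet
 facet normal -0.692 0.129 -0.711
  outer loop
   vertex 2.2 2.4 0.2
   vertex 2.2 1.3 0.0
   vertex 0.5 1.0 1.6
  endloop
 endfacet
 facet normal -0.215 0.819 -0.532
  outer loop
   vertex 2.2 2.4 0.2
   vertex 1.6 3.8 2.6
   vertex 3.9 3.3 0.9
  endloop
 endfacet
 facet normal 0.296 0.171 -0.940
  outer loop
   vertex 2.2 2.4 0.2
   vertex 3.9 3.3 0.9
   vertex 2.2 1.3 0.0
  endloop
 endfacet
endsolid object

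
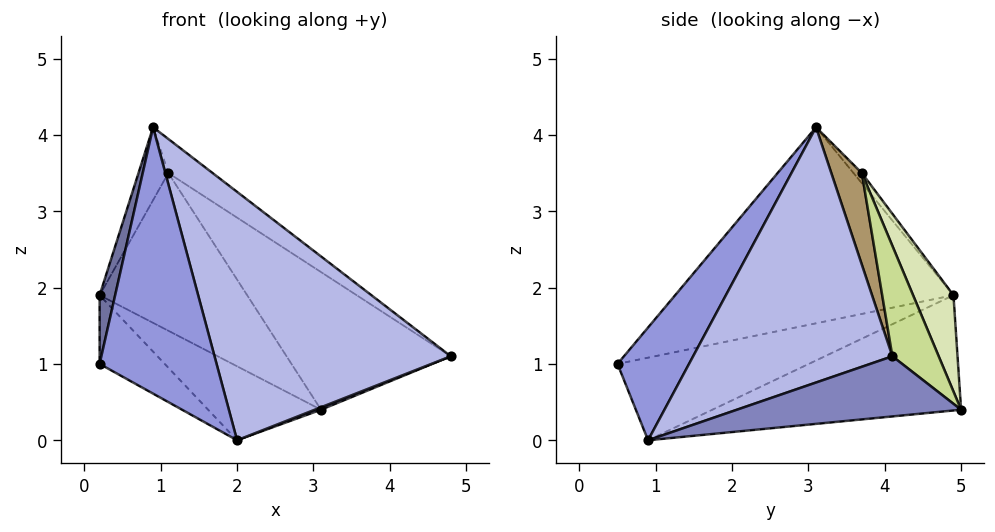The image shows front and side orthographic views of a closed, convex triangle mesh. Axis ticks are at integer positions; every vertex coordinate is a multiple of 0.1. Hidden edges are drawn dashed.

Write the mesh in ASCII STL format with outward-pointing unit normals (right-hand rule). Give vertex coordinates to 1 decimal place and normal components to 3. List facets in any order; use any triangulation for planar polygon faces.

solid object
 facet normal -0.963 -0.054 0.263
  outer loop
   vertex 0.2 4.9 1.9
   vertex 0.2 0.5 1.0
   vertex 0.9 3.1 4.1
  endloop
 endfacet
 facet normal 0.376 -0.010 -0.927
  outer loop
   vertex 2.0 0.9 0.0
   vertex 3.1 5.0 0.4
   vertex 4.8 4.1 1.1
  endloop
 endfacet
 facet normal 0.448 -0.732 0.513
  outer loop
   vertex 2.0 0.9 0.0
   vertex 0.9 3.1 4.1
   vertex 0.2 0.5 1.0
  endloop
 endfacet
 facet normal 0.557 -0.660 0.504
  outer loop
   vertex 2.0 0.9 0.0
   vertex 4.8 4.1 1.1
   vertex 0.9 3.1 4.1
  endloop
 endfacet
 facet normal -0.507 0.173 -0.844
  outer loop
   vertex 2.0 0.9 0.0
   vertex 0.2 0.5 1.0
   vertex 0.2 4.9 1.9
  endloop
 endfacet
 facet normal -0.455 0.207 -0.866
  outer loop
   vertex 2.0 0.9 0.0
   vertex 0.2 4.9 1.9
   vertex 3.1 5.0 0.4
  endloop
 endfacet
 facet normal 0.235 0.833 0.501
  outer loop
   vertex 1.1 3.7 3.5
   vertex 4.8 4.1 1.1
   vertex 3.1 5.0 0.4
  endloop
 endfacet
 facet normal 0.229 0.836 0.498
  outer loop
   vertex 1.1 3.7 3.5
   vertex 3.1 5.0 0.4
   vertex 0.2 4.9 1.9
  endloop
 endfacet
 facet normal 0.399 0.578 0.711
  outer loop
   vertex 1.1 3.7 3.5
   vertex 0.9 3.1 4.1
   vertex 4.8 4.1 1.1
  endloop
 endfacet
 facet normal -0.202 0.725 0.658
  outer loop
   vertex 1.1 3.7 3.5
   vertex 0.2 4.9 1.9
   vertex 0.9 3.1 4.1
  endloop
 endfacet
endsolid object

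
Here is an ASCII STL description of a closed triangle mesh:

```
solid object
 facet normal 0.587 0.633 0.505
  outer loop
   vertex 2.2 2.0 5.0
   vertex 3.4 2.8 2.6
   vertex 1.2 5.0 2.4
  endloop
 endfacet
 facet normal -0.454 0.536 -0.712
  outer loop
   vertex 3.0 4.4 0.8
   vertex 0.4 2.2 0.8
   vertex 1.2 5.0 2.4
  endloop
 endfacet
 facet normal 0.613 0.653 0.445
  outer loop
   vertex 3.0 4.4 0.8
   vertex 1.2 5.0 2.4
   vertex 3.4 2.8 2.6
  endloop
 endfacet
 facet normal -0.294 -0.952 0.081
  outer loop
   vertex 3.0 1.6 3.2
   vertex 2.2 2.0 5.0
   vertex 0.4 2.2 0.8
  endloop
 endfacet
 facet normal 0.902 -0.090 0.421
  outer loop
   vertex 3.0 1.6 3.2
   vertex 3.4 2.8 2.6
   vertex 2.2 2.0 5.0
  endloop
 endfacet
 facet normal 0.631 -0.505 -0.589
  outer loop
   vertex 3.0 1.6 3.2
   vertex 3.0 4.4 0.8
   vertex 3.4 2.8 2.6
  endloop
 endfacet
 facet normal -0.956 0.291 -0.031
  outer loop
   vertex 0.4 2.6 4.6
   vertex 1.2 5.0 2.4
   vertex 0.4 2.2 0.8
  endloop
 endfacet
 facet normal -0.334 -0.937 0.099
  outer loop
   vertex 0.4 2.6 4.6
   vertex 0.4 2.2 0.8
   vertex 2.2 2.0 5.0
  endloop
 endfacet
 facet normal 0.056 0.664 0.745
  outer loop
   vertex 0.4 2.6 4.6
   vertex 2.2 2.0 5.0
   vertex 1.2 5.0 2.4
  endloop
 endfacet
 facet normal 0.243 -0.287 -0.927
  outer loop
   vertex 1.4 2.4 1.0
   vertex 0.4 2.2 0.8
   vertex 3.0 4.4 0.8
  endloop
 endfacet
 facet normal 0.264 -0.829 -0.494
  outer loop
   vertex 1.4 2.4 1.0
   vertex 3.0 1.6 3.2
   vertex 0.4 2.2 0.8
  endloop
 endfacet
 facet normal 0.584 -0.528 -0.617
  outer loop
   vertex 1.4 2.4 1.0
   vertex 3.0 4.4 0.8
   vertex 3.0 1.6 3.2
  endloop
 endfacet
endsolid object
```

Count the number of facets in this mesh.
12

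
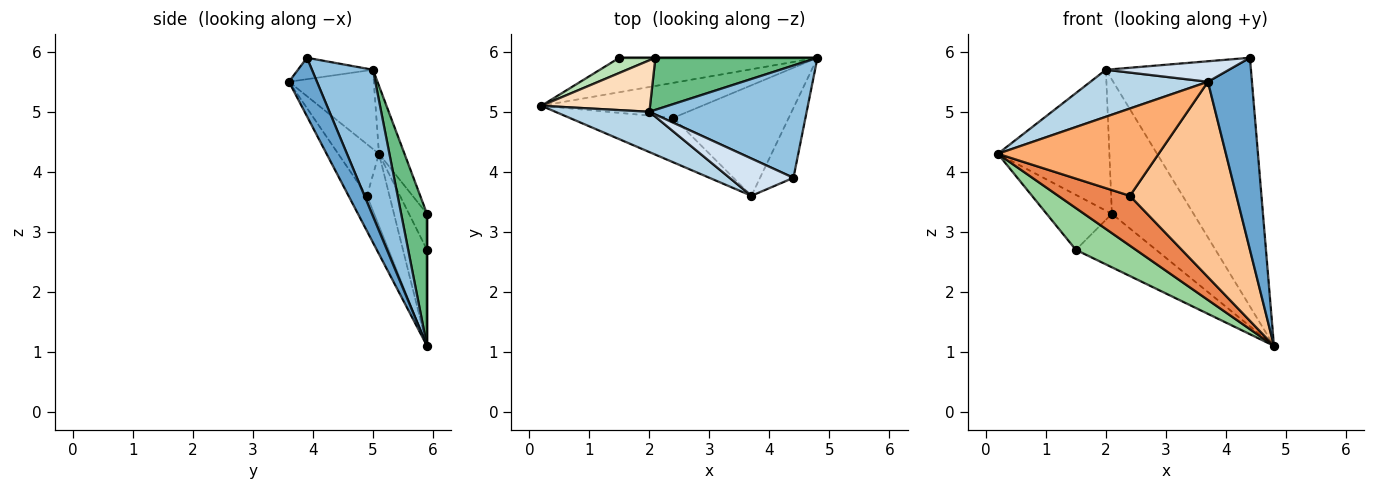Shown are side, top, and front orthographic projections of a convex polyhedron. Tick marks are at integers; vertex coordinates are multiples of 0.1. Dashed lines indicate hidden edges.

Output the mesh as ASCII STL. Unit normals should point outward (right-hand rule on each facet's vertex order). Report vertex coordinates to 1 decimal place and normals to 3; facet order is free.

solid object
 facet normal 0.513 -0.807 -0.293
  outer loop
   vertex 4.4 3.9 5.9
   vertex 3.7 3.6 5.5
   vertex 4.8 5.9 1.1
  endloop
 endfacet
 facet normal 0.358 0.851 0.384
  outer loop
   vertex 2.0 5.0 5.7
   vertex 4.4 3.9 5.9
   vertex 4.8 5.9 1.1
  endloop
 endfacet
 facet normal -0.481 -0.666 0.571
  outer loop
   vertex 2.0 5.0 5.7
   vertex 0.2 5.1 4.3
   vertex 3.7 3.6 5.5
  endloop
 endfacet
 facet normal -0.282 -0.463 0.841
  outer loop
   vertex 2.0 5.0 5.7
   vertex 3.7 3.6 5.5
   vertex 4.4 3.9 5.9
  endloop
 endfacet
 facet normal -0.249 -0.793 -0.556
  outer loop
   vertex 2.4 4.9 3.6
   vertex 0.2 5.1 4.3
   vertex 4.8 5.9 1.1
  endloop
 endfacet
 facet normal -0.220 -0.869 -0.444
  outer loop
   vertex 2.4 4.9 3.6
   vertex 3.7 3.6 5.5
   vertex 0.2 5.1 4.3
  endloop
 endfacet
 facet normal -0.149 -0.861 -0.487
  outer loop
   vertex 2.4 4.9 3.6
   vertex 4.8 5.9 1.1
   vertex 3.7 3.6 5.5
  endloop
 endfacet
 facet normal -0.210 0.918 0.336
  outer loop
   vertex 2.1 5.9 3.3
   vertex 0.2 5.1 4.3
   vertex 2.0 5.0 5.7
  endloop
 endfacet
 facet normal 0.283 0.894 0.347
  outer loop
   vertex 2.1 5.9 3.3
   vertex 2.0 5.0 5.7
   vertex 4.8 5.9 1.1
  endloop
 endfacet
 facet normal -0.295 -0.737 -0.608
  outer loop
   vertex 1.5 5.9 2.7
   vertex 4.8 5.9 1.1
   vertex 0.2 5.1 4.3
  endloop
 endfacet
 facet normal -0.257 0.932 0.257
  outer loop
   vertex 1.5 5.9 2.7
   vertex 0.2 5.1 4.3
   vertex 2.1 5.9 3.3
  endloop
 endfacet
 facet normal 0.000 1.000 0.000
  outer loop
   vertex 1.5 5.9 2.7
   vertex 2.1 5.9 3.3
   vertex 4.8 5.9 1.1
  endloop
 endfacet
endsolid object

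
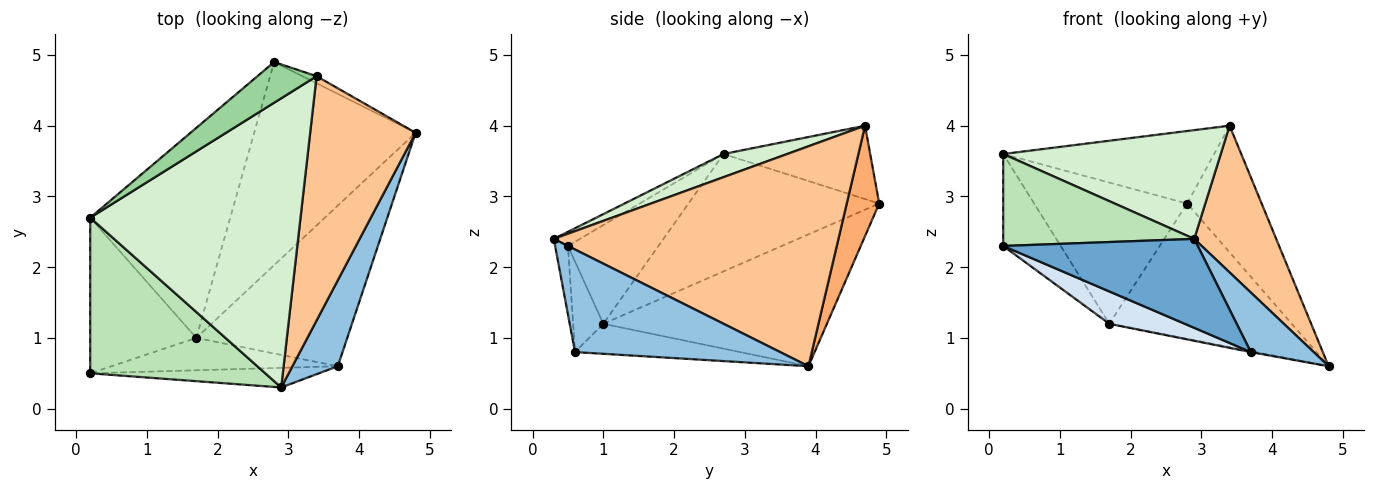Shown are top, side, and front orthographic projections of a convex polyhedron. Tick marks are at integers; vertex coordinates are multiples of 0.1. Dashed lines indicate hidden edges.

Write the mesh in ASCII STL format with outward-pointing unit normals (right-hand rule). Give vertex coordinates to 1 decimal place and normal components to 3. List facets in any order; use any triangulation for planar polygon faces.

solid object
 facet normal -0.064 -0.975 -0.215
  outer loop
   vertex 3.7 0.6 0.8
   vertex 2.9 0.3 2.4
   vertex 0.2 0.5 2.3
  endloop
 endfacet
 facet normal 0.881 -0.270 0.390
  outer loop
   vertex 3.7 0.6 0.8
   vertex 4.8 3.9 0.6
   vertex 2.9 0.3 2.4
  endloop
 endfacet
 facet normal -0.562 0.459 -0.688
  outer loop
   vertex 1.7 1.0 1.2
   vertex 2.8 4.9 2.9
   vertex 4.8 3.9 0.6
  endloop
 endfacet
 facet normal -0.272 -0.680 -0.680
  outer loop
   vertex 1.7 1.0 1.2
   vertex 3.7 0.6 0.8
   vertex 0.2 0.5 2.3
  endloop
 endfacet
 facet normal -0.195 0.006 -0.981
  outer loop
   vertex 1.7 1.0 1.2
   vertex 4.8 3.9 0.6
   vertex 3.7 0.6 0.8
  endloop
 endfacet
 facet normal 0.399 0.916 -0.051
  outer loop
   vertex 3.4 4.7 4.0
   vertex 4.8 3.9 0.6
   vertex 2.8 4.9 2.9
  endloop
 endfacet
 facet normal 0.873 -0.251 0.419
  outer loop
   vertex 3.4 4.7 4.0
   vertex 2.9 0.3 2.4
   vertex 4.8 3.9 0.6
  endloop
 endfacet
 facet normal -0.625 0.397 -0.672
  outer loop
   vertex 0.2 2.7 3.6
   vertex 1.7 1.0 1.2
   vertex 0.2 0.5 2.3
  endloop
 endfacet
 facet normal -0.571 0.458 -0.681
  outer loop
   vertex 0.2 2.7 3.6
   vertex 2.8 4.9 2.9
   vertex 1.7 1.0 1.2
  endloop
 endfacet
 facet normal -0.518 0.746 0.418
  outer loop
   vertex 0.2 2.7 3.6
   vertex 3.4 4.7 4.0
   vertex 2.8 4.9 2.9
  endloop
 endfacet
 facet normal -0.069 -0.508 0.859
  outer loop
   vertex 0.2 2.7 3.6
   vertex 0.2 0.5 2.3
   vertex 2.9 0.3 2.4
  endloop
 endfacet
 facet normal 0.103 -0.350 0.931
  outer loop
   vertex 0.2 2.7 3.6
   vertex 2.9 0.3 2.4
   vertex 3.4 4.7 4.0
  endloop
 endfacet
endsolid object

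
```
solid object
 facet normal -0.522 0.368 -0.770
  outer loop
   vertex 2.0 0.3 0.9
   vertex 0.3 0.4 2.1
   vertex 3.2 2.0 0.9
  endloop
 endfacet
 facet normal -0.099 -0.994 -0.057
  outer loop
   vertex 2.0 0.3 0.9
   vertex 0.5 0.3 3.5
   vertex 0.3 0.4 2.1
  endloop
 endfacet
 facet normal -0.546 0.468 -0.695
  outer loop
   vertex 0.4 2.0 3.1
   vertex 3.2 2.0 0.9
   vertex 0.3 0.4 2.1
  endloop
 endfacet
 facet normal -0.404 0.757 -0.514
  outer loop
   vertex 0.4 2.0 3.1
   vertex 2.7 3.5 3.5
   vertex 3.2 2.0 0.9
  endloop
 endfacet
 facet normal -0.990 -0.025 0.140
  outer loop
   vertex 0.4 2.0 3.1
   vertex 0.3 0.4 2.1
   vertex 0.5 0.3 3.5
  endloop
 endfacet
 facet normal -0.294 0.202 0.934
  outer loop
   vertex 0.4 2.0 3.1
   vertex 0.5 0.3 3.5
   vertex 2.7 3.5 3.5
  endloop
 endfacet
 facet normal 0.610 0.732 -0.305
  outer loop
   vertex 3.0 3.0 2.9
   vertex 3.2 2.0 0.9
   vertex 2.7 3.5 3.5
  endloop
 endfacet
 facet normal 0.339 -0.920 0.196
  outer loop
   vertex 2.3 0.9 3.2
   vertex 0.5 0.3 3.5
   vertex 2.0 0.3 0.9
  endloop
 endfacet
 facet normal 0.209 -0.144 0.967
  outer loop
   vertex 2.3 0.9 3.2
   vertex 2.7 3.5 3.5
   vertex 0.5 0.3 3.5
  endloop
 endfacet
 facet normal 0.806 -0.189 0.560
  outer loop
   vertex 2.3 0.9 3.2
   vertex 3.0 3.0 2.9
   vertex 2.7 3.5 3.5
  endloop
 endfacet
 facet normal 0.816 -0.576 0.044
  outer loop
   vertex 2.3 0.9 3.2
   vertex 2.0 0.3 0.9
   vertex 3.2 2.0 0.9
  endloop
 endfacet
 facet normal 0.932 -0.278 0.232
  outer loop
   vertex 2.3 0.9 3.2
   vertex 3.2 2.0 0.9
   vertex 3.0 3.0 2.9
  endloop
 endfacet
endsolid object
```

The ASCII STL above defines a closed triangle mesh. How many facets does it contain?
12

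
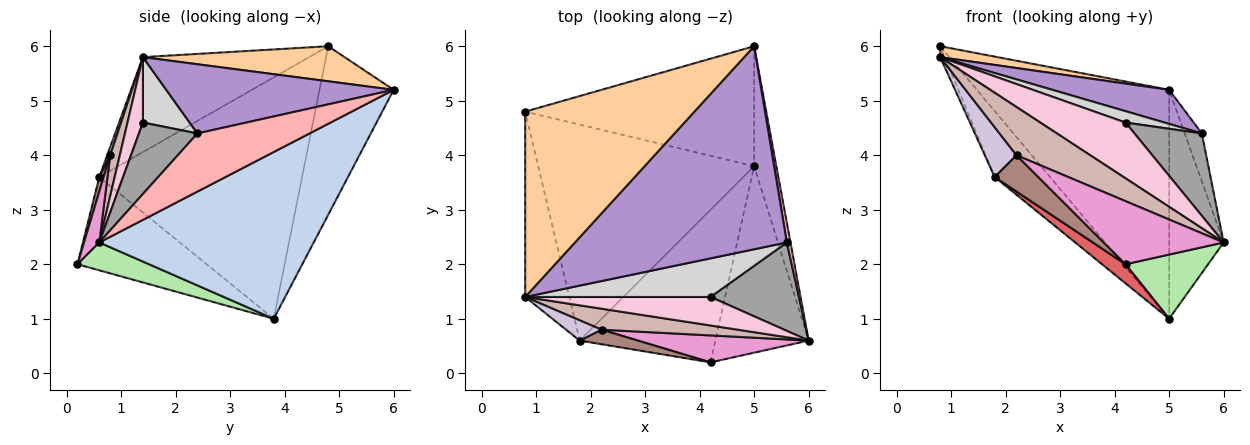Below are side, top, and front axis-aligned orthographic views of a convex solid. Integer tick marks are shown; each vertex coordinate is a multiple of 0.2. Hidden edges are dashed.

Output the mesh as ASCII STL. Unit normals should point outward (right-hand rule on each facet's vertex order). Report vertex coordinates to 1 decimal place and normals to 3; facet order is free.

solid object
 facet normal -0.323 0.838 -0.439
  outer loop
   vertex 5.0 3.8 1.0
   vertex 0.8 4.8 6.0
   vertex 5.0 6.0 5.2
  endloop
 endfacet
 facet normal 0.961 0.244 -0.128
  outer loop
   vertex 5.0 3.8 1.0
   vertex 5.0 6.0 5.2
   vertex 6.0 0.6 2.4
  endloop
 endfacet
 facet normal -0.730 0.199 -0.653
  outer loop
   vertex 1.8 0.6 3.6
   vertex 0.8 4.8 6.0
   vertex 5.0 3.8 1.0
  endloop
 endfacet
 facet normal 0.203 -0.058 0.978
  outer loop
   vertex 0.8 1.4 5.8
   vertex 5.0 6.0 5.2
   vertex 0.8 4.8 6.0
  endloop
 endfacet
 facet normal -0.907 0.025 -0.421
  outer loop
   vertex 0.8 1.4 5.8
   vertex 0.8 4.8 6.0
   vertex 1.8 0.6 3.6
  endloop
 endfacet
 facet normal 0.272 -0.313 -0.910
  outer loop
   vertex 4.2 0.2 2.0
   vertex 5.0 3.8 1.0
   vertex 6.0 0.6 2.4
  endloop
 endfacet
 facet normal -0.564 -0.102 -0.820
  outer loop
   vertex 4.2 0.2 2.0
   vertex 1.8 0.6 3.6
   vertex 5.0 3.8 1.0
  endloop
 endfacet
 facet normal 0.987 0.151 0.062
  outer loop
   vertex 5.6 2.4 4.4
   vertex 6.0 0.6 2.4
   vertex 5.0 6.0 5.2
  endloop
 endfacet
 facet normal 0.307 -0.158 0.939
  outer loop
   vertex 5.6 2.4 4.4
   vertex 5.0 6.0 5.2
   vertex 0.8 1.4 5.8
  endloop
 endfacet
 facet normal 0.087 -0.923 0.375
  outer loop
   vertex 2.2 0.8 4.0
   vertex 0.8 1.4 5.8
   vertex 1.8 0.6 3.6
  endloop
 endfacet
 facet normal 0.092 -0.925 0.370
  outer loop
   vertex 2.2 0.8 4.0
   vertex 1.8 0.6 3.6
   vertex 4.2 0.2 2.0
  endloop
 endfacet
 facet normal 0.119 -0.911 0.396
  outer loop
   vertex 2.2 0.8 4.0
   vertex 6.0 0.6 2.4
   vertex 0.8 1.4 5.8
  endloop
 endfacet
 facet normal 0.116 -0.913 0.390
  outer loop
   vertex 2.2 0.8 4.0
   vertex 4.2 0.2 2.0
   vertex 6.0 0.6 2.4
  endloop
 endfacet
 facet normal 0.159 -0.879 0.449
  outer loop
   vertex 4.2 1.4 4.6
   vertex 0.8 1.4 5.8
   vertex 6.0 0.6 2.4
  endloop
 endfacet
 facet normal 0.509 -0.587 0.630
  outer loop
   vertex 4.2 1.4 4.6
   vertex 6.0 0.6 2.4
   vertex 5.6 2.4 4.4
  endloop
 endfacet
 facet normal 0.321 -0.267 0.909
  outer loop
   vertex 4.2 1.4 4.6
   vertex 5.6 2.4 4.4
   vertex 0.8 1.4 5.8
  endloop
 endfacet
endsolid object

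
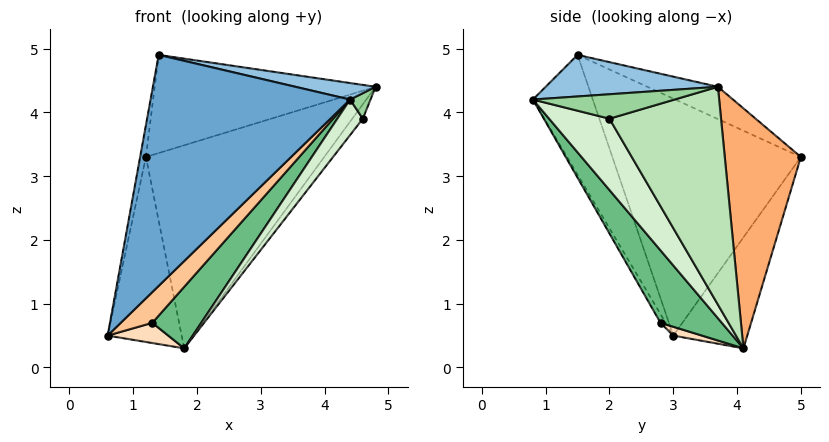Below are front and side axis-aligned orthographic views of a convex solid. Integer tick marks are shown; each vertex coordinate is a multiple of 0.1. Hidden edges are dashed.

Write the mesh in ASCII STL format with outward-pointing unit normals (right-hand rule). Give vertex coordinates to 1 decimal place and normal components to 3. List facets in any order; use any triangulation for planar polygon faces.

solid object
 facet normal -0.277 -0.924 -0.264
  outer loop
   vertex 1.4 1.5 4.9
   vertex 0.6 3.0 0.5
   vertex 4.4 0.8 4.2
  endloop
 endfacet
 facet normal 0.205 -0.095 0.974
  outer loop
   vertex 1.4 1.5 4.9
   vertex 4.4 0.8 4.2
   vertex 4.8 3.7 4.4
  endloop
 endfacet
 facet normal -0.982 0.030 0.189
  outer loop
   vertex 1.2 5.0 3.3
   vertex 0.6 3.0 0.5
   vertex 1.4 1.5 4.9
  endloop
 endfacet
 facet normal -0.130 0.406 0.905
  outer loop
   vertex 1.2 5.0 3.3
   vertex 1.4 1.5 4.9
   vertex 4.8 3.7 4.4
  endloop
 endfacet
 facet normal -0.667 0.667 -0.333
  outer loop
   vertex 1.8 4.1 0.3
   vertex 0.6 3.0 0.5
   vertex 1.2 5.0 3.3
  endloop
 endfacet
 facet normal 0.385 0.902 -0.194
  outer loop
   vertex 1.8 4.1 0.3
   vertex 1.2 5.0 3.3
   vertex 4.8 3.7 4.4
  endloop
 endfacet
 facet normal -0.149 -0.910 -0.388
  outer loop
   vertex 1.3 2.8 0.7
   vertex 4.4 0.8 4.2
   vertex 0.6 3.0 0.5
  endloop
 endfacet
 facet normal 0.165 -0.347 -0.923
  outer loop
   vertex 1.3 2.8 0.7
   vertex 0.6 3.0 0.5
   vertex 1.8 4.1 0.3
  endloop
 endfacet
 facet normal 0.540 -0.430 -0.724
  outer loop
   vertex 1.3 2.8 0.7
   vertex 1.8 4.1 0.3
   vertex 4.4 0.8 4.2
  endloop
 endfacet
 facet normal 0.986 -0.142 0.089
  outer loop
   vertex 4.6 2.0 3.9
   vertex 4.8 3.7 4.4
   vertex 4.4 0.8 4.2
  endloop
 endfacet
 facet normal 0.808 0.077 -0.584
  outer loop
   vertex 4.6 2.0 3.9
   vertex 1.8 4.1 0.3
   vertex 4.8 3.7 4.4
  endloop
 endfacet
 facet normal 0.670 -0.283 -0.686
  outer loop
   vertex 4.6 2.0 3.9
   vertex 4.4 0.8 4.2
   vertex 1.8 4.1 0.3
  endloop
 endfacet
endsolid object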